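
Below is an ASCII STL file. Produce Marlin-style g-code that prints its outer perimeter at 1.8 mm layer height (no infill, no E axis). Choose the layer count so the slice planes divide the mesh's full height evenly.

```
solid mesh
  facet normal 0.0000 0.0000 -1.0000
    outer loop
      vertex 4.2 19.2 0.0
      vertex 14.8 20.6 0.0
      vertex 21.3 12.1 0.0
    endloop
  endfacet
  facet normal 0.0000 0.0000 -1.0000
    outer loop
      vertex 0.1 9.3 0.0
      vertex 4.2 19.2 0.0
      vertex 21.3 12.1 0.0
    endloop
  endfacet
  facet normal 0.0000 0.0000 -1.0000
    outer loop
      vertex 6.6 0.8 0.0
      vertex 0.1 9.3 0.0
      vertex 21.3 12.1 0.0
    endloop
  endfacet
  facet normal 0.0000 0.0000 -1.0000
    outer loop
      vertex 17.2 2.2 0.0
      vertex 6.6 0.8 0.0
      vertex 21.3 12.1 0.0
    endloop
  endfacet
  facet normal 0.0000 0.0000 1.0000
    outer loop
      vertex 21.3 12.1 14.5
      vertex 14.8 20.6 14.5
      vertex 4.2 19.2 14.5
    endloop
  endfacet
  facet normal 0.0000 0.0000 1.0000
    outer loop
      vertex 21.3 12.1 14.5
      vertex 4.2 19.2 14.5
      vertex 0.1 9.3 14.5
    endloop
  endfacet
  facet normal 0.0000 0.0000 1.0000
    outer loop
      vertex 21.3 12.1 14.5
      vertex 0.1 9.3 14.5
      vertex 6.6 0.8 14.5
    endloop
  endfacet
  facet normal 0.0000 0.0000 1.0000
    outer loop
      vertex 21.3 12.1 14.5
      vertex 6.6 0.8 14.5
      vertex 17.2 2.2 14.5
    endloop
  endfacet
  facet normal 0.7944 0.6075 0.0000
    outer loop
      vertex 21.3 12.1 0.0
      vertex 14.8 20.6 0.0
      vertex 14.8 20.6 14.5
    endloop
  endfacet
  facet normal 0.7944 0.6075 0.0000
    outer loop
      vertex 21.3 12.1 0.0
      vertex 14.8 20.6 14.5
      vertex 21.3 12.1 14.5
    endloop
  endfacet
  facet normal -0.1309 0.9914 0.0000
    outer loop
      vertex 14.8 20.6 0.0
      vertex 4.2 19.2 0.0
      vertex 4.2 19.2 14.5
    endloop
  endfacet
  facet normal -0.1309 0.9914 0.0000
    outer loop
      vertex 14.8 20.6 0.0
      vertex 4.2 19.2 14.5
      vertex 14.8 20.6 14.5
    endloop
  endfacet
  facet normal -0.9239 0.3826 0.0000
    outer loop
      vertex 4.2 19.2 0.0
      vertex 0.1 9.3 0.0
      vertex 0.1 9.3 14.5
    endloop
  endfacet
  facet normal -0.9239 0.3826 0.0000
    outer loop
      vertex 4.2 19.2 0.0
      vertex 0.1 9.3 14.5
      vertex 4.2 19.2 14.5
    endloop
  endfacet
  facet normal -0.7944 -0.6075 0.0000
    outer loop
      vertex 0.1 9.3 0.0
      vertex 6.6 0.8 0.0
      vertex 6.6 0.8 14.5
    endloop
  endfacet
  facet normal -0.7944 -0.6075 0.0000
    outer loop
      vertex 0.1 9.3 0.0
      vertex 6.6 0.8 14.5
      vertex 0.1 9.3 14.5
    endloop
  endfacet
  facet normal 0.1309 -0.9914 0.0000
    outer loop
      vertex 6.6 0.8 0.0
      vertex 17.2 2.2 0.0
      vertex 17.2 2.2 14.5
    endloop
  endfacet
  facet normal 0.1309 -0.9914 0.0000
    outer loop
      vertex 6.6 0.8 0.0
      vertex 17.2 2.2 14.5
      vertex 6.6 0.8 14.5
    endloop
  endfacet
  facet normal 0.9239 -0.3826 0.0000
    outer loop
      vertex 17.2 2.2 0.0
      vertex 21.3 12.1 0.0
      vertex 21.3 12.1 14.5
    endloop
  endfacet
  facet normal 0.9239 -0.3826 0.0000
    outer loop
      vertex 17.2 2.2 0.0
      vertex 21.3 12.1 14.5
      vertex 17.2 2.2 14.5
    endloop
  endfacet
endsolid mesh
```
; perimeter-only toolpath
G21 ; units = mm
G90 ; absolute positioning
G28 ; home
; layer 1
G0 Z1.8
G0 X21.3 Y12.1
G1 X14.8 Y20.6
G1 X4.2 Y19.2
G1 X0.1 Y9.3
G1 X6.6 Y0.8
G1 X17.2 Y2.2
G1 X21.3 Y12.1
; layer 2
G0 Z3.6
G0 X21.3 Y12.1
G1 X14.8 Y20.6
G1 X4.2 Y19.2
G1 X0.1 Y9.3
G1 X6.6 Y0.8
G1 X17.2 Y2.2
G1 X21.3 Y12.1
; layer 3
G0 Z5.4
G0 X21.3 Y12.1
G1 X14.8 Y20.6
G1 X4.2 Y19.2
G1 X0.1 Y9.3
G1 X6.6 Y0.8
G1 X17.2 Y2.2
G1 X21.3 Y12.1
; layer 4
G0 Z7.2
G0 X21.3 Y12.1
G1 X14.8 Y20.6
G1 X4.2 Y19.2
G1 X0.1 Y9.3
G1 X6.6 Y0.8
G1 X17.2 Y2.2
G1 X21.3 Y12.1
; layer 5
G0 Z9.1
G0 X21.3 Y12.1
G1 X14.8 Y20.6
G1 X4.2 Y19.2
G1 X0.1 Y9.3
G1 X6.6 Y0.8
G1 X17.2 Y2.2
G1 X21.3 Y12.1
; layer 6
G0 Z10.9
G0 X21.3 Y12.1
G1 X14.8 Y20.6
G1 X4.2 Y19.2
G1 X0.1 Y9.3
G1 X6.6 Y0.8
G1 X17.2 Y2.2
G1 X21.3 Y12.1
; layer 7
G0 Z12.7
G0 X21.3 Y12.1
G1 X14.8 Y20.6
G1 X4.2 Y19.2
G1 X0.1 Y9.3
G1 X6.6 Y0.8
G1 X17.2 Y2.2
G1 X21.3 Y12.1
; layer 8
G0 Z14.5
G0 X21.3 Y12.1
G1 X14.8 Y20.6
G1 X4.2 Y19.2
G1 X0.1 Y9.3
G1 X6.6 Y0.8
G1 X17.2 Y2.2
G1 X21.3 Y12.1
M2 ; end

The solid is a regular 6-sided prism (a cylinder approximated with 6 flat sides), circumscribed radius ≈ 10.7 mm, height ≈ 14.5 mm. Slicing at Δz = 1.8 mm — 8 equal slices spanning the solid's height, so layer i sits at z = i·h/8 — gives 8 non-empty perimeters. Each is a 6-segment closed polygon; G0 lifts to the layer z and rapids to the start vertex, then G1 traces the edges.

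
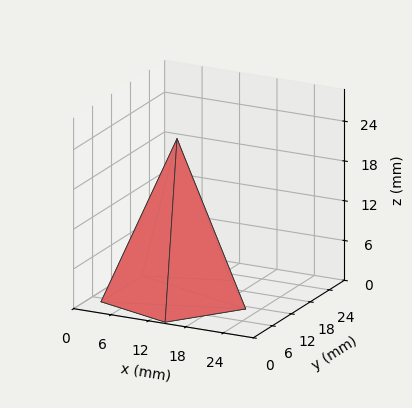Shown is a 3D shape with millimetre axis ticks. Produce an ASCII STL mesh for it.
Reading the render: the shape is a regular 5-sided pyramid, base circumscribed radius ≈ 11 mm, apex at z ≈ 24 mm (dimensions read to the nearest mm from the axis ticks). For the STL, each face is triangulated and given an outward normal.

solid part
  facet normal 0.0000 0.0000 -1.0000
    outer loop
      vertex 2.101 17.466 0.000
      vertex 14.399 21.462 0.000
      vertex 22.000 11.000 0.000
    endloop
  endfacet
  facet normal 0.0000 0.0000 -1.0000
    outer loop
      vertex 2.101 4.534 0.000
      vertex 2.101 17.466 0.000
      vertex 22.000 11.000 0.000
    endloop
  endfacet
  facet normal 0.0000 0.0000 -1.0000
    outer loop
      vertex 14.399 0.538 0.000
      vertex 2.101 4.534 0.000
      vertex 22.000 11.000 0.000
    endloop
  endfacet
  facet normal 0.7586 0.5511 0.3477
    outer loop
      vertex 22.000 11.000 0.000
      vertex 14.399 21.462 0.000
      vertex 11.000 11.000 24.000
    endloop
  endfacet
  facet normal -0.2897 0.8917 0.3477
    outer loop
      vertex 14.399 21.462 0.000
      vertex 2.101 17.466 0.000
      vertex 11.000 11.000 24.000
    endloop
  endfacet
  facet normal -0.9376 0.0000 0.3477
    outer loop
      vertex 2.101 17.466 0.000
      vertex 2.101 4.534 0.000
      vertex 11.000 11.000 24.000
    endloop
  endfacet
  facet normal -0.2897 -0.8917 0.3477
    outer loop
      vertex 2.101 4.534 0.000
      vertex 14.399 0.538 0.000
      vertex 11.000 11.000 24.000
    endloop
  endfacet
  facet normal 0.7586 -0.5511 0.3477
    outer loop
      vertex 14.399 0.538 0.000
      vertex 22.000 11.000 0.000
      vertex 11.000 11.000 24.000
    endloop
  endfacet
endsolid part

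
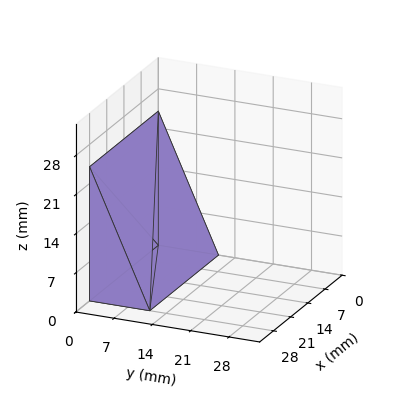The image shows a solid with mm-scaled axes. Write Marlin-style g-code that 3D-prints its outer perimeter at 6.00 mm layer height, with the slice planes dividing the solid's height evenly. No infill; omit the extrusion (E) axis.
Reading the render: the shape is a wedge (ramp): 28 × 11 mm base, rising to 24 mm along the y=0 edge and sloping linearly to z=0 at y=11 (dimensions read to the nearest mm from the axis ticks). For the g-code, the solid's height is divided into equal slices at the stated Δz and each level perimeter traced with G1 moves after a G0 lift.

; perimeter-only toolpath
G21 ; units = mm
G90 ; absolute positioning
G28 ; home
; layer 1
G0 Z6.00
G0 X0.00 Y0.00
G1 X28.00 Y0.00
G1 X28.00 Y8.25
G1 X0.00 Y8.25
G1 X0.00 Y0.00
; layer 2
G0 Z12.00
G0 X0.00 Y0.00
G1 X28.00 Y0.00
G1 X28.00 Y5.50
G1 X0.00 Y5.50
G1 X0.00 Y0.00
; layer 3
G0 Z18.00
G0 X0.00 Y0.00
G1 X28.00 Y0.00
G1 X28.00 Y2.75
G1 X0.00 Y2.75
G1 X0.00 Y0.00
M2 ; end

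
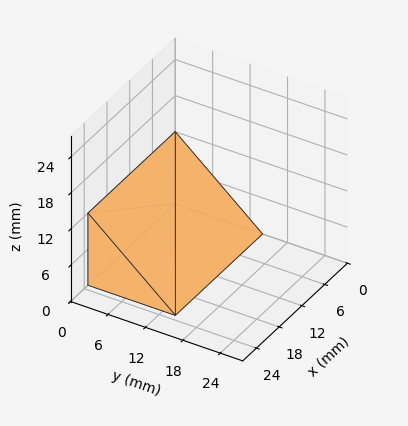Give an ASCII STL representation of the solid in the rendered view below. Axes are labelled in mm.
Reading the render: the shape is a wedge (ramp): 23 × 14 mm base, rising to 12 mm along the y=0 edge and sloping linearly to z=0 at y=14 (dimensions read to the nearest mm from the axis ticks). For the STL, each face is triangulated and given an outward normal.

solid part
  facet normal 0.0000 0.0000 -1.0000
    outer loop
      vertex 23.00 14.00 0.00
      vertex 23.00 0.00 0.00
      vertex 0.00 0.00 0.00
    endloop
  endfacet
  facet normal 0.0000 0.0000 -1.0000
    outer loop
      vertex 0.00 14.00 0.00
      vertex 23.00 14.00 0.00
      vertex 0.00 0.00 0.00
    endloop
  endfacet
  facet normal 0.0000 -1.0000 0.0000
    outer loop
      vertex 0.00 0.00 0.00
      vertex 23.00 0.00 0.00
      vertex 23.00 0.00 12.00
    endloop
  endfacet
  facet normal 0.0000 -1.0000 0.0000
    outer loop
      vertex 0.00 0.00 0.00
      vertex 23.00 0.00 12.00
      vertex 0.00 0.00 12.00
    endloop
  endfacet
  facet normal 0.0000 0.6508 0.7593
    outer loop
      vertex 0.00 0.00 12.00
      vertex 23.00 0.00 12.00
      vertex 23.00 14.00 0.00
    endloop
  endfacet
  facet normal 0.0000 0.6508 0.7593
    outer loop
      vertex 0.00 0.00 12.00
      vertex 23.00 14.00 0.00
      vertex 0.00 14.00 0.00
    endloop
  endfacet
  facet normal -1.0000 0.0000 0.0000
    outer loop
      vertex 0.00 0.00 12.00
      vertex 0.00 14.00 0.00
      vertex 0.00 0.00 0.00
    endloop
  endfacet
  facet normal 1.0000 0.0000 0.0000
    outer loop
      vertex 23.00 0.00 0.00
      vertex 23.00 14.00 0.00
      vertex 23.00 0.00 12.00
    endloop
  endfacet
endsolid part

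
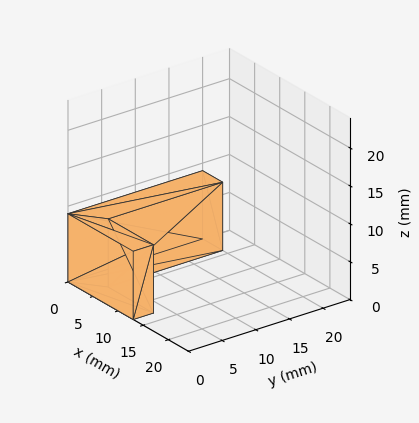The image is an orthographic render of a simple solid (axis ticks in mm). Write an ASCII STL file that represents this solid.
Reading the render: the shape is an L-shaped prism: outer 13 × 20 mm, arm thicknesses ≈ 3 mm (horizontal) and 4 mm (vertical), extruded 9 mm in z (dimensions read to the nearest mm from the axis ticks). For the STL, each face is triangulated and given an outward normal.

solid part
  facet normal 0.0000 0.0000 -1.0000
    outer loop
      vertex 13.000 3.000 0.000
      vertex 13.000 0.000 0.000
      vertex 0.000 0.000 0.000
    endloop
  endfacet
  facet normal 0.0000 0.0000 -1.0000
    outer loop
      vertex 4.000 3.000 0.000
      vertex 13.000 3.000 0.000
      vertex 0.000 0.000 0.000
    endloop
  endfacet
  facet normal 0.0000 0.0000 -1.0000
    outer loop
      vertex 4.000 20.000 0.000
      vertex 4.000 3.000 0.000
      vertex 0.000 0.000 0.000
    endloop
  endfacet
  facet normal 0.0000 0.0000 -1.0000
    outer loop
      vertex 0.000 20.000 0.000
      vertex 4.000 20.000 0.000
      vertex 0.000 0.000 0.000
    endloop
  endfacet
  facet normal 0.0000 0.0000 1.0000
    outer loop
      vertex 0.000 0.000 9.000
      vertex 13.000 0.000 9.000
      vertex 13.000 3.000 9.000
    endloop
  endfacet
  facet normal 0.0000 0.0000 1.0000
    outer loop
      vertex 0.000 0.000 9.000
      vertex 13.000 3.000 9.000
      vertex 4.000 3.000 9.000
    endloop
  endfacet
  facet normal 0.0000 0.0000 1.0000
    outer loop
      vertex 0.000 0.000 9.000
      vertex 4.000 3.000 9.000
      vertex 4.000 20.000 9.000
    endloop
  endfacet
  facet normal 0.0000 0.0000 1.0000
    outer loop
      vertex 0.000 0.000 9.000
      vertex 4.000 20.000 9.000
      vertex 0.000 20.000 9.000
    endloop
  endfacet
  facet normal 0.0000 -1.0000 0.0000
    outer loop
      vertex 0.000 0.000 0.000
      vertex 13.000 0.000 0.000
      vertex 13.000 0.000 9.000
    endloop
  endfacet
  facet normal 0.0000 -1.0000 0.0000
    outer loop
      vertex 0.000 0.000 0.000
      vertex 13.000 0.000 9.000
      vertex 0.000 0.000 9.000
    endloop
  endfacet
  facet normal 1.0000 0.0000 0.0000
    outer loop
      vertex 13.000 0.000 0.000
      vertex 13.000 3.000 0.000
      vertex 13.000 3.000 9.000
    endloop
  endfacet
  facet normal 1.0000 0.0000 0.0000
    outer loop
      vertex 13.000 0.000 0.000
      vertex 13.000 3.000 9.000
      vertex 13.000 0.000 9.000
    endloop
  endfacet
  facet normal 0.0000 1.0000 0.0000
    outer loop
      vertex 13.000 3.000 0.000
      vertex 4.000 3.000 0.000
      vertex 4.000 3.000 9.000
    endloop
  endfacet
  facet normal 0.0000 1.0000 0.0000
    outer loop
      vertex 13.000 3.000 0.000
      vertex 4.000 3.000 9.000
      vertex 13.000 3.000 9.000
    endloop
  endfacet
  facet normal 1.0000 0.0000 0.0000
    outer loop
      vertex 4.000 3.000 0.000
      vertex 4.000 20.000 0.000
      vertex 4.000 20.000 9.000
    endloop
  endfacet
  facet normal 1.0000 0.0000 0.0000
    outer loop
      vertex 4.000 3.000 0.000
      vertex 4.000 20.000 9.000
      vertex 4.000 3.000 9.000
    endloop
  endfacet
  facet normal 0.0000 1.0000 0.0000
    outer loop
      vertex 4.000 20.000 0.000
      vertex 0.000 20.000 0.000
      vertex 0.000 20.000 9.000
    endloop
  endfacet
  facet normal 0.0000 1.0000 0.0000
    outer loop
      vertex 4.000 20.000 0.000
      vertex 0.000 20.000 9.000
      vertex 4.000 20.000 9.000
    endloop
  endfacet
  facet normal -1.0000 0.0000 0.0000
    outer loop
      vertex 0.000 20.000 0.000
      vertex 0.000 0.000 0.000
      vertex 0.000 0.000 9.000
    endloop
  endfacet
  facet normal -1.0000 0.0000 0.0000
    outer loop
      vertex 0.000 20.000 0.000
      vertex 0.000 0.000 9.000
      vertex 0.000 20.000 9.000
    endloop
  endfacet
endsolid part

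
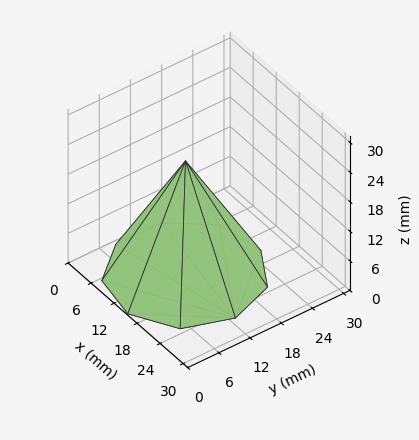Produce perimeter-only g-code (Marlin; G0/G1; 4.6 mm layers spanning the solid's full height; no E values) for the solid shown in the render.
Reading the render: the shape is a regular 9-sided pyramid, base circumscribed radius ≈ 13 mm, apex at z ≈ 23 mm (dimensions read to the nearest mm from the axis ticks). For the g-code, the solid's height is divided into equal slices at the stated Δz and each level perimeter traced with G1 moves after a G0 lift.

; perimeter-only toolpath
G21 ; units = mm
G90 ; absolute positioning
G28 ; home
; layer 1
G0 Z4.6
G0 X23.4 Y13.0
G1 X21.0 Y19.7
G1 X14.8 Y23.2
G1 X7.8 Y22.0
G1 X3.2 Y16.5
G1 X3.2 Y9.5
G1 X7.8 Y4.0
G1 X14.8 Y2.8
G1 X21.0 Y6.3
G1 X23.4 Y13.0
; layer 2
G0 Z9.2
G0 X20.8 Y13.0
G1 X19.0 Y18.0
G1 X14.4 Y20.7
G1 X9.1 Y19.8
G1 X5.7 Y15.6
G1 X5.7 Y10.4
G1 X9.1 Y6.2
G1 X14.4 Y5.3
G1 X19.0 Y8.0
G1 X20.8 Y13.0
; layer 3
G0 Z13.8
G0 X18.2 Y13.0
G1 X17.0 Y16.4
G1 X13.9 Y18.1
G1 X10.4 Y17.5
G1 X8.1 Y14.8
G1 X8.1 Y11.2
G1 X10.4 Y8.5
G1 X13.9 Y7.9
G1 X17.0 Y9.6
G1 X18.2 Y13.0
; layer 4
G0 Z18.4
G0 X15.6 Y13.0
G1 X15.0 Y14.7
G1 X13.5 Y15.6
G1 X11.7 Y15.3
G1 X10.6 Y13.9
G1 X10.6 Y12.1
G1 X11.7 Y10.7
G1 X13.5 Y10.4
G1 X15.0 Y11.3
G1 X15.6 Y13.0
M2 ; end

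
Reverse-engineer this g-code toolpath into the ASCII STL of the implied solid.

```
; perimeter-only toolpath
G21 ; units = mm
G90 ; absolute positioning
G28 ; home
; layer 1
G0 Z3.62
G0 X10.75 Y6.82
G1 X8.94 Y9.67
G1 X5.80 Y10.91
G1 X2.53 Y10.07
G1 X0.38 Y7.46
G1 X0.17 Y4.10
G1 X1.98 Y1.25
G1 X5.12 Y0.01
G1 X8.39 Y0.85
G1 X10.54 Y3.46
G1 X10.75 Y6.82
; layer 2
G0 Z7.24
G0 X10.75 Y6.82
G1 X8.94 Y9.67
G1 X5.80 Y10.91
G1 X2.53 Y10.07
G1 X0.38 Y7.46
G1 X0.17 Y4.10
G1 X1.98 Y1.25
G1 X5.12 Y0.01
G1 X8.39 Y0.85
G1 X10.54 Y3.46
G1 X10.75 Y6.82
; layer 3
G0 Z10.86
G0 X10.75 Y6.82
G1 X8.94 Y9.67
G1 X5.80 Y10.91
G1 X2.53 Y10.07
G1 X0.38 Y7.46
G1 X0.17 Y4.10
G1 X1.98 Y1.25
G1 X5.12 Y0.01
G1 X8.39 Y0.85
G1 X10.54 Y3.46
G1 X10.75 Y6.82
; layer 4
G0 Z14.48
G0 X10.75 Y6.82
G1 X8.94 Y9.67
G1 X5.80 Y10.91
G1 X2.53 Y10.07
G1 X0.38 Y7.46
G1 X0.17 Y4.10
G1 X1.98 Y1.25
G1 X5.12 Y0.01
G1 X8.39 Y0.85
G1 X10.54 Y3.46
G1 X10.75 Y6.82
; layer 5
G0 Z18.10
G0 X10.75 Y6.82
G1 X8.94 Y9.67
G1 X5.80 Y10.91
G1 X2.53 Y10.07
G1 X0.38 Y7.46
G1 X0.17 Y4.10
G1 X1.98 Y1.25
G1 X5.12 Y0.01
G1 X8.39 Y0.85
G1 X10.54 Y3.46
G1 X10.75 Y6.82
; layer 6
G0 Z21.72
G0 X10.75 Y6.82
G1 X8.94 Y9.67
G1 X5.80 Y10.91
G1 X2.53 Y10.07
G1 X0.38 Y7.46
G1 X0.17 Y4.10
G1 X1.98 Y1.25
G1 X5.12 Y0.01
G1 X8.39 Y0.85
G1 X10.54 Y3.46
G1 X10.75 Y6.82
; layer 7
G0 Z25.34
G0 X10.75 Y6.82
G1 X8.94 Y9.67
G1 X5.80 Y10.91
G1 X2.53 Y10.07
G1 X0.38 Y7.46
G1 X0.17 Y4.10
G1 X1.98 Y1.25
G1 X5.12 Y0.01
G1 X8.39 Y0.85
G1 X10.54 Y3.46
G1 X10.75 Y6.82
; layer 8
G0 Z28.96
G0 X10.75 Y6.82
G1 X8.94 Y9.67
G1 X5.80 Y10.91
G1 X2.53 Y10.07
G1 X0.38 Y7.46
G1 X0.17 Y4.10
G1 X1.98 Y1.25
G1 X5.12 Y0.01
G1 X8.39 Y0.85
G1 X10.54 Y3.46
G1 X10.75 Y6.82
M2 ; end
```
solid part
  facet normal 0.0000 0.0000 -1.0000
    outer loop
      vertex 5.80 10.91 0.00
      vertex 8.94 9.67 0.00
      vertex 10.75 6.82 0.00
    endloop
  endfacet
  facet normal 0.0000 0.0000 -1.0000
    outer loop
      vertex 2.53 10.07 0.00
      vertex 5.80 10.91 0.00
      vertex 10.75 6.82 0.00
    endloop
  endfacet
  facet normal 0.0000 0.0000 -1.0000
    outer loop
      vertex 0.38 7.46 0.00
      vertex 2.53 10.07 0.00
      vertex 10.75 6.82 0.00
    endloop
  endfacet
  facet normal 0.0000 0.0000 -1.0000
    outer loop
      vertex 0.17 4.10 0.00
      vertex 0.38 7.46 0.00
      vertex 10.75 6.82 0.00
    endloop
  endfacet
  facet normal 0.0000 0.0000 -1.0000
    outer loop
      vertex 1.98 1.25 0.00
      vertex 0.17 4.10 0.00
      vertex 10.75 6.82 0.00
    endloop
  endfacet
  facet normal 0.0000 0.0000 -1.0000
    outer loop
      vertex 5.12 0.01 0.00
      vertex 1.98 1.25 0.00
      vertex 10.75 6.82 0.00
    endloop
  endfacet
  facet normal 0.0000 0.0000 -1.0000
    outer loop
      vertex 8.39 0.85 0.00
      vertex 5.12 0.01 0.00
      vertex 10.75 6.82 0.00
    endloop
  endfacet
  facet normal 0.0000 0.0000 -1.0000
    outer loop
      vertex 10.54 3.46 0.00
      vertex 8.39 0.85 0.00
      vertex 10.75 6.82 0.00
    endloop
  endfacet
  facet normal 0.0000 0.0000 1.0000
    outer loop
      vertex 10.75 6.82 28.96
      vertex 8.94 9.67 28.96
      vertex 5.80 10.91 28.96
    endloop
  endfacet
  facet normal 0.0000 0.0000 1.0000
    outer loop
      vertex 10.75 6.82 28.96
      vertex 5.80 10.91 28.96
      vertex 2.53 10.07 28.96
    endloop
  endfacet
  facet normal 0.0000 0.0000 1.0000
    outer loop
      vertex 10.75 6.82 28.96
      vertex 2.53 10.07 28.96
      vertex 0.38 7.46 28.96
    endloop
  endfacet
  facet normal 0.0000 0.0000 1.0000
    outer loop
      vertex 10.75 6.82 28.96
      vertex 0.38 7.46 28.96
      vertex 0.17 4.10 28.96
    endloop
  endfacet
  facet normal 0.0000 0.0000 1.0000
    outer loop
      vertex 10.75 6.82 28.96
      vertex 0.17 4.10 28.96
      vertex 1.98 1.25 28.96
    endloop
  endfacet
  facet normal 0.0000 0.0000 1.0000
    outer loop
      vertex 10.75 6.82 28.96
      vertex 1.98 1.25 28.96
      vertex 5.12 0.01 28.96
    endloop
  endfacet
  facet normal 0.0000 0.0000 1.0000
    outer loop
      vertex 10.75 6.82 28.96
      vertex 5.12 0.01 28.96
      vertex 8.39 0.85 28.96
    endloop
  endfacet
  facet normal 0.0000 0.0000 1.0000
    outer loop
      vertex 10.75 6.82 28.96
      vertex 8.39 0.85 28.96
      vertex 10.54 3.46 28.96
    endloop
  endfacet
  facet normal 0.8441 0.5361 0.0000
    outer loop
      vertex 10.75 6.82 0.00
      vertex 8.94 9.67 0.00
      vertex 8.94 9.67 28.96
    endloop
  endfacet
  facet normal 0.8441 0.5361 0.0000
    outer loop
      vertex 10.75 6.82 0.00
      vertex 8.94 9.67 28.96
      vertex 10.75 6.82 28.96
    endloop
  endfacet
  facet normal 0.3673 0.9301 0.0000
    outer loop
      vertex 8.94 9.67 0.00
      vertex 5.80 10.91 0.00
      vertex 5.80 10.91 28.96
    endloop
  endfacet
  facet normal 0.3673 0.9301 0.0000
    outer loop
      vertex 8.94 9.67 0.00
      vertex 5.80 10.91 28.96
      vertex 8.94 9.67 28.96
    endloop
  endfacet
  facet normal -0.2488 0.9686 0.0000
    outer loop
      vertex 5.80 10.91 0.00
      vertex 2.53 10.07 0.00
      vertex 2.53 10.07 28.96
    endloop
  endfacet
  facet normal -0.2488 0.9686 0.0000
    outer loop
      vertex 5.80 10.91 0.00
      vertex 2.53 10.07 28.96
      vertex 5.80 10.91 28.96
    endloop
  endfacet
  facet normal -0.7718 0.6358 0.0000
    outer loop
      vertex 2.53 10.07 0.00
      vertex 0.38 7.46 0.00
      vertex 0.38 7.46 28.96
    endloop
  endfacet
  facet normal -0.7718 0.6358 0.0000
    outer loop
      vertex 2.53 10.07 0.00
      vertex 0.38 7.46 28.96
      vertex 2.53 10.07 28.96
    endloop
  endfacet
  facet normal -0.9981 0.0624 0.0000
    outer loop
      vertex 0.38 7.46 0.00
      vertex 0.17 4.10 0.00
      vertex 0.17 4.10 28.96
    endloop
  endfacet
  facet normal -0.9981 0.0624 0.0000
    outer loop
      vertex 0.38 7.46 0.00
      vertex 0.17 4.10 28.96
      vertex 0.38 7.46 28.96
    endloop
  endfacet
  facet normal -0.8441 -0.5361 0.0000
    outer loop
      vertex 0.17 4.10 0.00
      vertex 1.98 1.25 0.00
      vertex 1.98 1.25 28.96
    endloop
  endfacet
  facet normal -0.8441 -0.5361 0.0000
    outer loop
      vertex 0.17 4.10 0.00
      vertex 1.98 1.25 28.96
      vertex 0.17 4.10 28.96
    endloop
  endfacet
  facet normal -0.3673 -0.9301 0.0000
    outer loop
      vertex 1.98 1.25 0.00
      vertex 5.12 0.01 0.00
      vertex 5.12 0.01 28.96
    endloop
  endfacet
  facet normal -0.3673 -0.9301 0.0000
    outer loop
      vertex 1.98 1.25 0.00
      vertex 5.12 0.01 28.96
      vertex 1.98 1.25 28.96
    endloop
  endfacet
  facet normal 0.2488 -0.9686 0.0000
    outer loop
      vertex 5.12 0.01 0.00
      vertex 8.39 0.85 0.00
      vertex 8.39 0.85 28.96
    endloop
  endfacet
  facet normal 0.2488 -0.9686 0.0000
    outer loop
      vertex 5.12 0.01 0.00
      vertex 8.39 0.85 28.96
      vertex 5.12 0.01 28.96
    endloop
  endfacet
  facet normal 0.7718 -0.6358 0.0000
    outer loop
      vertex 8.39 0.85 0.00
      vertex 10.54 3.46 0.00
      vertex 10.54 3.46 28.96
    endloop
  endfacet
  facet normal 0.7718 -0.6358 0.0000
    outer loop
      vertex 8.39 0.85 0.00
      vertex 10.54 3.46 28.96
      vertex 8.39 0.85 28.96
    endloop
  endfacet
  facet normal 0.9981 -0.0624 0.0000
    outer loop
      vertex 10.54 3.46 0.00
      vertex 10.75 6.82 0.00
      vertex 10.75 6.82 28.96
    endloop
  endfacet
  facet normal 0.9981 -0.0624 0.0000
    outer loop
      vertex 10.54 3.46 0.00
      vertex 10.75 6.82 28.96
      vertex 10.54 3.46 28.96
    endloop
  endfacet
endsolid part

The G0 Z moves step by Δz≈3.62 mm. Every layer's G1 loop is the same polygon, so the solid is a straight extrusion of it from z=0 to z≈29. Closing with flat bottom and top caps and triangulating gives 36 facets — a regular 10-sided prism (a cylinder approximated with 10 flat sides), circumscribed radius ≈ 5.46 mm, height ≈ 29 mm.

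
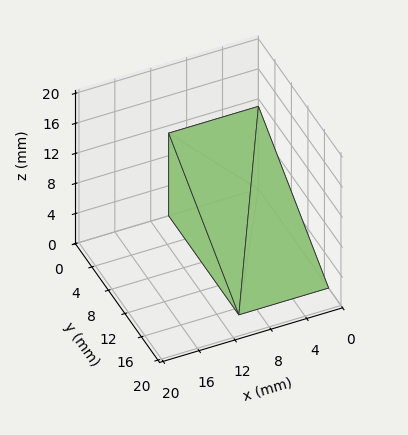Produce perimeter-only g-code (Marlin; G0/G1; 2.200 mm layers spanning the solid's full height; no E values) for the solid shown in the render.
Reading the render: the shape is a wedge (ramp): 10 × 17 mm base, rising to 11 mm along the y=0 edge and sloping linearly to z=0 at y=17 (dimensions read to the nearest mm from the axis ticks). For the g-code, the solid's height is divided into equal slices at the stated Δz and each level perimeter traced with G1 moves after a G0 lift.

; perimeter-only toolpath
G21 ; units = mm
G90 ; absolute positioning
G28 ; home
; layer 1
G0 Z2.200
G0 X0.000 Y0.000
G1 X10.000 Y0.000
G1 X10.000 Y13.600
G1 X0.000 Y13.600
G1 X0.000 Y0.000
; layer 2
G0 Z4.400
G0 X0.000 Y0.000
G1 X10.000 Y0.000
G1 X10.000 Y10.200
G1 X0.000 Y10.200
G1 X0.000 Y0.000
; layer 3
G0 Z6.600
G0 X0.000 Y0.000
G1 X10.000 Y0.000
G1 X10.000 Y6.800
G1 X0.000 Y6.800
G1 X0.000 Y0.000
; layer 4
G0 Z8.800
G0 X0.000 Y0.000
G1 X10.000 Y0.000
G1 X10.000 Y3.400
G1 X0.000 Y3.400
G1 X0.000 Y0.000
M2 ; end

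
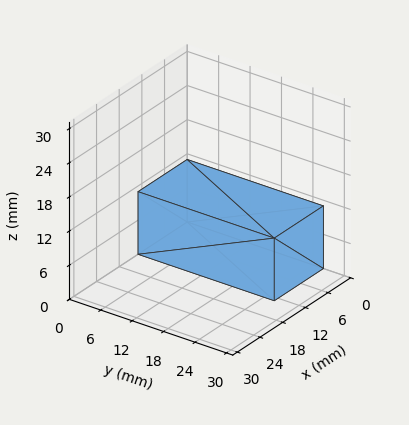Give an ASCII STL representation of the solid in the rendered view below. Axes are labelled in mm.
Reading the render: the shape is a rectangular box, roughly 13 × 26 mm footprint and 11 mm tall (dimensions read to the nearest mm from the axis ticks). For the STL, each face is triangulated and given an outward normal.

solid part
  facet normal 0.0000 0.0000 -1.0000
    outer loop
      vertex 13.000 26.000 0.000
      vertex 13.000 0.000 0.000
      vertex 0.000 0.000 0.000
    endloop
  endfacet
  facet normal 0.0000 0.0000 -1.0000
    outer loop
      vertex 0.000 26.000 0.000
      vertex 13.000 26.000 0.000
      vertex 0.000 0.000 0.000
    endloop
  endfacet
  facet normal 0.0000 0.0000 1.0000
    outer loop
      vertex 0.000 0.000 11.000
      vertex 13.000 0.000 11.000
      vertex 13.000 26.000 11.000
    endloop
  endfacet
  facet normal 0.0000 0.0000 1.0000
    outer loop
      vertex 0.000 0.000 11.000
      vertex 13.000 26.000 11.000
      vertex 0.000 26.000 11.000
    endloop
  endfacet
  facet normal 0.0000 -1.0000 0.0000
    outer loop
      vertex 0.000 0.000 0.000
      vertex 13.000 0.000 0.000
      vertex 13.000 0.000 11.000
    endloop
  endfacet
  facet normal 0.0000 -1.0000 0.0000
    outer loop
      vertex 0.000 0.000 0.000
      vertex 13.000 0.000 11.000
      vertex 0.000 0.000 11.000
    endloop
  endfacet
  facet normal 0.0000 1.0000 0.0000
    outer loop
      vertex 13.000 26.000 11.000
      vertex 13.000 26.000 0.000
      vertex 0.000 26.000 0.000
    endloop
  endfacet
  facet normal 0.0000 1.0000 0.0000
    outer loop
      vertex 0.000 26.000 11.000
      vertex 13.000 26.000 11.000
      vertex 0.000 26.000 0.000
    endloop
  endfacet
  facet normal -1.0000 0.0000 0.0000
    outer loop
      vertex 0.000 26.000 11.000
      vertex 0.000 26.000 0.000
      vertex 0.000 0.000 0.000
    endloop
  endfacet
  facet normal -1.0000 0.0000 0.0000
    outer loop
      vertex 0.000 0.000 11.000
      vertex 0.000 26.000 11.000
      vertex 0.000 0.000 0.000
    endloop
  endfacet
  facet normal 1.0000 0.0000 0.0000
    outer loop
      vertex 13.000 0.000 0.000
      vertex 13.000 26.000 0.000
      vertex 13.000 26.000 11.000
    endloop
  endfacet
  facet normal 1.0000 0.0000 0.0000
    outer loop
      vertex 13.000 0.000 0.000
      vertex 13.000 26.000 11.000
      vertex 13.000 0.000 11.000
    endloop
  endfacet
endsolid part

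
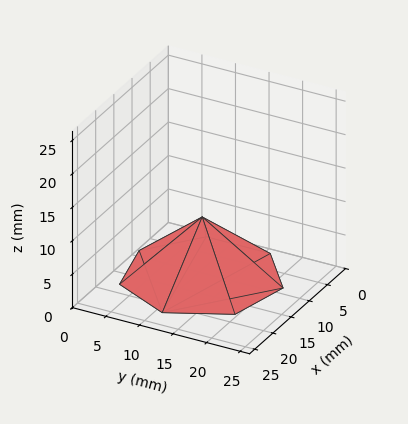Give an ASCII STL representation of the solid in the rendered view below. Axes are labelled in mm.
Reading the render: the shape is a regular 7-sided pyramid, base circumscribed radius ≈ 11 mm, apex at z ≈ 9 mm (dimensions read to the nearest mm from the axis ticks). For the STL, each face is triangulated and given an outward normal.

solid part
  facet normal 0.0000 0.0000 -1.0000
    outer loop
      vertex 8.55 21.72 0.00
      vertex 17.86 19.60 0.00
      vertex 22.00 11.00 0.00
    endloop
  endfacet
  facet normal 0.0000 0.0000 -1.0000
    outer loop
      vertex 1.09 15.77 0.00
      vertex 8.55 21.72 0.00
      vertex 22.00 11.00 0.00
    endloop
  endfacet
  facet normal 0.0000 0.0000 -1.0000
    outer loop
      vertex 1.09 6.23 0.00
      vertex 1.09 15.77 0.00
      vertex 22.00 11.00 0.00
    endloop
  endfacet
  facet normal 0.0000 0.0000 -1.0000
    outer loop
      vertex 8.55 0.28 0.00
      vertex 1.09 6.23 0.00
      vertex 22.00 11.00 0.00
    endloop
  endfacet
  facet normal 0.0000 0.0000 -1.0000
    outer loop
      vertex 17.86 2.40 0.00
      vertex 8.55 0.28 0.00
      vertex 22.00 11.00 0.00
    endloop
  endfacet
  facet normal 0.6057 0.2916 0.7403
    outer loop
      vertex 22.00 11.00 0.00
      vertex 17.86 19.60 0.00
      vertex 11.00 11.00 9.00
    endloop
  endfacet
  facet normal 0.1493 0.6556 0.7402
    outer loop
      vertex 17.86 19.60 0.00
      vertex 8.55 21.72 0.00
      vertex 11.00 11.00 9.00
    endloop
  endfacet
  facet normal -0.4192 0.5256 0.7402
    outer loop
      vertex 8.55 21.72 0.00
      vertex 1.09 15.77 0.00
      vertex 11.00 11.00 9.00
    endloop
  endfacet
  facet normal -0.6723 0.0000 0.7403
    outer loop
      vertex 1.09 15.77 0.00
      vertex 1.09 6.23 0.00
      vertex 11.00 11.00 9.00
    endloop
  endfacet
  facet normal -0.4192 -0.5256 0.7402
    outer loop
      vertex 1.09 6.23 0.00
      vertex 8.55 0.28 0.00
      vertex 11.00 11.00 9.00
    endloop
  endfacet
  facet normal 0.1493 -0.6556 0.7402
    outer loop
      vertex 8.55 0.28 0.00
      vertex 17.86 2.40 0.00
      vertex 11.00 11.00 9.00
    endloop
  endfacet
  facet normal 0.6057 -0.2916 0.7403
    outer loop
      vertex 17.86 2.40 0.00
      vertex 22.00 11.00 0.00
      vertex 11.00 11.00 9.00
    endloop
  endfacet
endsolid part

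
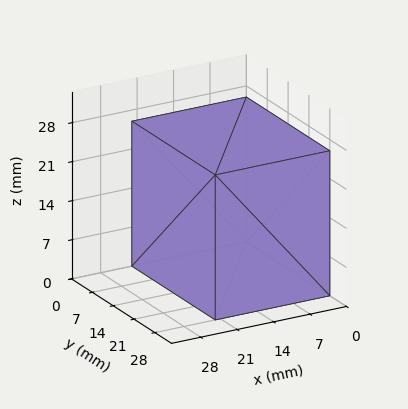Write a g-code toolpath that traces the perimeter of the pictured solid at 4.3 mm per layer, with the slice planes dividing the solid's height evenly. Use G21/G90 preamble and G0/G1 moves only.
Reading the render: the shape is a rectangular box, roughly 22 × 28 mm footprint and 26 mm tall (dimensions read to the nearest mm from the axis ticks). For the g-code, the solid's height is divided into equal slices at the stated Δz and each level perimeter traced with G1 moves after a G0 lift.

; perimeter-only toolpath
G21 ; units = mm
G90 ; absolute positioning
G28 ; home
; layer 1
G0 Z4.3
G0 X0.0 Y0.0
G1 X22.0 Y0.0
G1 X22.0 Y28.0
G1 X0.0 Y28.0
G1 X0.0 Y0.0
; layer 2
G0 Z8.7
G0 X0.0 Y0.0
G1 X22.0 Y0.0
G1 X22.0 Y28.0
G1 X0.0 Y28.0
G1 X0.0 Y0.0
; layer 3
G0 Z13.0
G0 X0.0 Y0.0
G1 X22.0 Y0.0
G1 X22.0 Y28.0
G1 X0.0 Y28.0
G1 X0.0 Y0.0
; layer 4
G0 Z17.3
G0 X0.0 Y0.0
G1 X22.0 Y0.0
G1 X22.0 Y28.0
G1 X0.0 Y28.0
G1 X0.0 Y0.0
; layer 5
G0 Z21.7
G0 X0.0 Y0.0
G1 X22.0 Y0.0
G1 X22.0 Y28.0
G1 X0.0 Y28.0
G1 X0.0 Y0.0
; layer 6
G0 Z26.0
G0 X0.0 Y0.0
G1 X22.0 Y0.0
G1 X22.0 Y28.0
G1 X0.0 Y28.0
G1 X0.0 Y0.0
M2 ; end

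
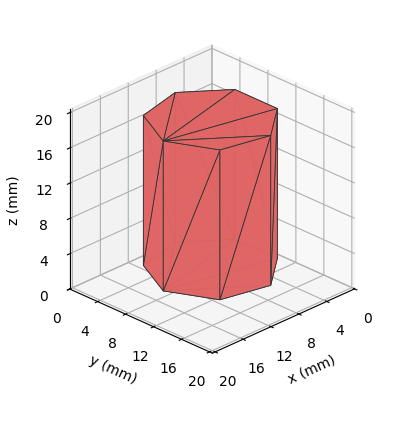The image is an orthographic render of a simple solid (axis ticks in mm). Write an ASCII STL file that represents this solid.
Reading the render: the shape is a regular 7-sided prism (a cylinder approximated with 7 flat sides), circumscribed radius ≈ 7 mm, height ≈ 17 mm (dimensions read to the nearest mm from the axis ticks). For the STL, each face is triangulated and given an outward normal.

solid part
  facet normal 0.0000 0.0000 -1.0000
    outer loop
      vertex 5.442 13.824 0.000
      vertex 11.364 12.473 0.000
      vertex 14.000 7.000 0.000
    endloop
  endfacet
  facet normal 0.0000 0.0000 -1.0000
    outer loop
      vertex 0.693 10.037 0.000
      vertex 5.442 13.824 0.000
      vertex 14.000 7.000 0.000
    endloop
  endfacet
  facet normal 0.0000 0.0000 -1.0000
    outer loop
      vertex 0.693 3.963 0.000
      vertex 0.693 10.037 0.000
      vertex 14.000 7.000 0.000
    endloop
  endfacet
  facet normal 0.0000 0.0000 -1.0000
    outer loop
      vertex 5.442 0.176 0.000
      vertex 0.693 3.963 0.000
      vertex 14.000 7.000 0.000
    endloop
  endfacet
  facet normal 0.0000 0.0000 -1.0000
    outer loop
      vertex 11.364 1.527 0.000
      vertex 5.442 0.176 0.000
      vertex 14.000 7.000 0.000
    endloop
  endfacet
  facet normal 0.0000 0.0000 1.0000
    outer loop
      vertex 14.000 7.000 17.000
      vertex 11.364 12.473 17.000
      vertex 5.442 13.824 17.000
    endloop
  endfacet
  facet normal 0.0000 0.0000 1.0000
    outer loop
      vertex 14.000 7.000 17.000
      vertex 5.442 13.824 17.000
      vertex 0.693 10.037 17.000
    endloop
  endfacet
  facet normal 0.0000 0.0000 1.0000
    outer loop
      vertex 14.000 7.000 17.000
      vertex 0.693 10.037 17.000
      vertex 0.693 3.963 17.000
    endloop
  endfacet
  facet normal 0.0000 0.0000 1.0000
    outer loop
      vertex 14.000 7.000 17.000
      vertex 0.693 3.963 17.000
      vertex 5.442 0.176 17.000
    endloop
  endfacet
  facet normal 0.0000 0.0000 1.0000
    outer loop
      vertex 14.000 7.000 17.000
      vertex 5.442 0.176 17.000
      vertex 11.364 1.527 17.000
    endloop
  endfacet
  facet normal 0.9009 0.4339 0.0000
    outer loop
      vertex 14.000 7.000 0.000
      vertex 11.364 12.473 0.000
      vertex 11.364 12.473 17.000
    endloop
  endfacet
  facet normal 0.9009 0.4339 0.0000
    outer loop
      vertex 14.000 7.000 0.000
      vertex 11.364 12.473 17.000
      vertex 14.000 7.000 17.000
    endloop
  endfacet
  facet normal 0.2224 0.9750 0.0000
    outer loop
      vertex 11.364 12.473 0.000
      vertex 5.442 13.824 0.000
      vertex 5.442 13.824 17.000
    endloop
  endfacet
  facet normal 0.2224 0.9750 0.0000
    outer loop
      vertex 11.364 12.473 0.000
      vertex 5.442 13.824 17.000
      vertex 11.364 12.473 17.000
    endloop
  endfacet
  facet normal -0.6235 0.7818 0.0000
    outer loop
      vertex 5.442 13.824 0.000
      vertex 0.693 10.037 0.000
      vertex 0.693 10.037 17.000
    endloop
  endfacet
  facet normal -0.6235 0.7818 0.0000
    outer loop
      vertex 5.442 13.824 0.000
      vertex 0.693 10.037 17.000
      vertex 5.442 13.824 17.000
    endloop
  endfacet
  facet normal -1.0000 0.0000 0.0000
    outer loop
      vertex 0.693 10.037 0.000
      vertex 0.693 3.963 0.000
      vertex 0.693 3.963 17.000
    endloop
  endfacet
  facet normal -1.0000 0.0000 0.0000
    outer loop
      vertex 0.693 10.037 0.000
      vertex 0.693 3.963 17.000
      vertex 0.693 10.037 17.000
    endloop
  endfacet
  facet normal -0.6235 -0.7818 0.0000
    outer loop
      vertex 0.693 3.963 0.000
      vertex 5.442 0.176 0.000
      vertex 5.442 0.176 17.000
    endloop
  endfacet
  facet normal -0.6235 -0.7818 0.0000
    outer loop
      vertex 0.693 3.963 0.000
      vertex 5.442 0.176 17.000
      vertex 0.693 3.963 17.000
    endloop
  endfacet
  facet normal 0.2224 -0.9750 0.0000
    outer loop
      vertex 5.442 0.176 0.000
      vertex 11.364 1.527 0.000
      vertex 11.364 1.527 17.000
    endloop
  endfacet
  facet normal 0.2224 -0.9750 0.0000
    outer loop
      vertex 5.442 0.176 0.000
      vertex 11.364 1.527 17.000
      vertex 5.442 0.176 17.000
    endloop
  endfacet
  facet normal 0.9009 -0.4339 0.0000
    outer loop
      vertex 11.364 1.527 0.000
      vertex 14.000 7.000 0.000
      vertex 14.000 7.000 17.000
    endloop
  endfacet
  facet normal 0.9009 -0.4339 0.0000
    outer loop
      vertex 11.364 1.527 0.000
      vertex 14.000 7.000 17.000
      vertex 11.364 1.527 17.000
    endloop
  endfacet
endsolid part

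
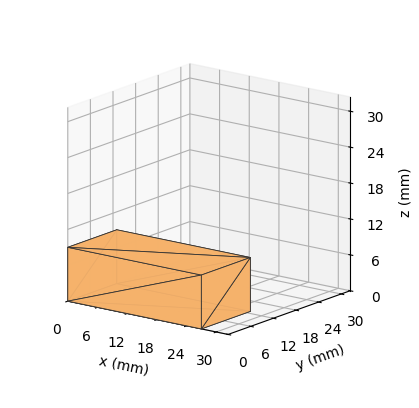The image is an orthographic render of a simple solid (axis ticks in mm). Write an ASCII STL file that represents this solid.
Reading the render: the shape is a rectangular box, roughly 27 × 13 mm footprint and 9 mm tall (dimensions read to the nearest mm from the axis ticks). For the STL, each face is triangulated and given an outward normal.

solid part
  facet normal 0.0000 0.0000 -1.0000
    outer loop
      vertex 27.00 13.00 0.00
      vertex 27.00 0.00 0.00
      vertex 0.00 0.00 0.00
    endloop
  endfacet
  facet normal 0.0000 0.0000 -1.0000
    outer loop
      vertex 0.00 13.00 0.00
      vertex 27.00 13.00 0.00
      vertex 0.00 0.00 0.00
    endloop
  endfacet
  facet normal 0.0000 0.0000 1.0000
    outer loop
      vertex 0.00 0.00 9.00
      vertex 27.00 0.00 9.00
      vertex 27.00 13.00 9.00
    endloop
  endfacet
  facet normal 0.0000 0.0000 1.0000
    outer loop
      vertex 0.00 0.00 9.00
      vertex 27.00 13.00 9.00
      vertex 0.00 13.00 9.00
    endloop
  endfacet
  facet normal 0.0000 -1.0000 0.0000
    outer loop
      vertex 0.00 0.00 0.00
      vertex 27.00 0.00 0.00
      vertex 27.00 0.00 9.00
    endloop
  endfacet
  facet normal 0.0000 -1.0000 0.0000
    outer loop
      vertex 0.00 0.00 0.00
      vertex 27.00 0.00 9.00
      vertex 0.00 0.00 9.00
    endloop
  endfacet
  facet normal 0.0000 1.0000 0.0000
    outer loop
      vertex 27.00 13.00 9.00
      vertex 27.00 13.00 0.00
      vertex 0.00 13.00 0.00
    endloop
  endfacet
  facet normal 0.0000 1.0000 0.0000
    outer loop
      vertex 0.00 13.00 9.00
      vertex 27.00 13.00 9.00
      vertex 0.00 13.00 0.00
    endloop
  endfacet
  facet normal -1.0000 0.0000 0.0000
    outer loop
      vertex 0.00 13.00 9.00
      vertex 0.00 13.00 0.00
      vertex 0.00 0.00 0.00
    endloop
  endfacet
  facet normal -1.0000 0.0000 0.0000
    outer loop
      vertex 0.00 0.00 9.00
      vertex 0.00 13.00 9.00
      vertex 0.00 0.00 0.00
    endloop
  endfacet
  facet normal 1.0000 0.0000 0.0000
    outer loop
      vertex 27.00 0.00 0.00
      vertex 27.00 13.00 0.00
      vertex 27.00 13.00 9.00
    endloop
  endfacet
  facet normal 1.0000 0.0000 0.0000
    outer loop
      vertex 27.00 0.00 0.00
      vertex 27.00 13.00 9.00
      vertex 27.00 0.00 9.00
    endloop
  endfacet
endsolid part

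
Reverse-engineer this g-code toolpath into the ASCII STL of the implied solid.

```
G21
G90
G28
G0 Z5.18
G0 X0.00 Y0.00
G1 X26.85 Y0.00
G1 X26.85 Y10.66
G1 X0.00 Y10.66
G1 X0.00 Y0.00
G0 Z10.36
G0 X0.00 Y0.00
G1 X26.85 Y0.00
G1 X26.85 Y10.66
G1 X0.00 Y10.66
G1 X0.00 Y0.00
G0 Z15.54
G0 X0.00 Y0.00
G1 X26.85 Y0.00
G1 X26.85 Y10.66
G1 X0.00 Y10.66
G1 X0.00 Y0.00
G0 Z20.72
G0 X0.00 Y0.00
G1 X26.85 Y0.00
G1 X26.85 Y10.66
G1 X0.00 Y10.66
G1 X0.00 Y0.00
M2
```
solid part
  facet normal 0.0000 0.0000 -1.0000
    outer loop
      vertex 26.85 10.66 0.00
      vertex 26.85 0.00 0.00
      vertex 0.00 0.00 0.00
    endloop
  endfacet
  facet normal 0.0000 0.0000 -1.0000
    outer loop
      vertex 0.00 10.66 0.00
      vertex 26.85 10.66 0.00
      vertex 0.00 0.00 0.00
    endloop
  endfacet
  facet normal 0.0000 0.0000 1.0000
    outer loop
      vertex 0.00 0.00 20.72
      vertex 26.85 0.00 20.72
      vertex 26.85 10.66 20.72
    endloop
  endfacet
  facet normal 0.0000 0.0000 1.0000
    outer loop
      vertex 0.00 0.00 20.72
      vertex 26.85 10.66 20.72
      vertex 0.00 10.66 20.72
    endloop
  endfacet
  facet normal 0.0000 -1.0000 0.0000
    outer loop
      vertex 0.00 0.00 0.00
      vertex 26.85 0.00 0.00
      vertex 26.85 0.00 20.72
    endloop
  endfacet
  facet normal 0.0000 -1.0000 0.0000
    outer loop
      vertex 0.00 0.00 0.00
      vertex 26.85 0.00 20.72
      vertex 0.00 0.00 20.72
    endloop
  endfacet
  facet normal 0.0000 1.0000 0.0000
    outer loop
      vertex 26.85 10.66 20.72
      vertex 26.85 10.66 0.00
      vertex 0.00 10.66 0.00
    endloop
  endfacet
  facet normal 0.0000 1.0000 0.0000
    outer loop
      vertex 0.00 10.66 20.72
      vertex 26.85 10.66 20.72
      vertex 0.00 10.66 0.00
    endloop
  endfacet
  facet normal -1.0000 0.0000 0.0000
    outer loop
      vertex 0.00 10.66 20.72
      vertex 0.00 10.66 0.00
      vertex 0.00 0.00 0.00
    endloop
  endfacet
  facet normal -1.0000 0.0000 0.0000
    outer loop
      vertex 0.00 0.00 20.72
      vertex 0.00 10.66 20.72
      vertex 0.00 0.00 0.00
    endloop
  endfacet
  facet normal 1.0000 0.0000 0.0000
    outer loop
      vertex 26.85 0.00 0.00
      vertex 26.85 10.66 0.00
      vertex 26.85 10.66 20.72
    endloop
  endfacet
  facet normal 1.0000 0.0000 0.0000
    outer loop
      vertex 26.85 0.00 0.00
      vertex 26.85 10.66 20.72
      vertex 26.85 0.00 20.72
    endloop
  endfacet
endsolid part

The G0 Z moves step by Δz≈5.18 mm. Every layer's G1 loop is the same polygon, so the solid is a straight extrusion of it from z=0 to z≈20.7. Closing with flat bottom and top caps and triangulating gives 12 facets — a rectangular box, roughly 26.9 × 10.7 mm footprint and 20.7 mm tall.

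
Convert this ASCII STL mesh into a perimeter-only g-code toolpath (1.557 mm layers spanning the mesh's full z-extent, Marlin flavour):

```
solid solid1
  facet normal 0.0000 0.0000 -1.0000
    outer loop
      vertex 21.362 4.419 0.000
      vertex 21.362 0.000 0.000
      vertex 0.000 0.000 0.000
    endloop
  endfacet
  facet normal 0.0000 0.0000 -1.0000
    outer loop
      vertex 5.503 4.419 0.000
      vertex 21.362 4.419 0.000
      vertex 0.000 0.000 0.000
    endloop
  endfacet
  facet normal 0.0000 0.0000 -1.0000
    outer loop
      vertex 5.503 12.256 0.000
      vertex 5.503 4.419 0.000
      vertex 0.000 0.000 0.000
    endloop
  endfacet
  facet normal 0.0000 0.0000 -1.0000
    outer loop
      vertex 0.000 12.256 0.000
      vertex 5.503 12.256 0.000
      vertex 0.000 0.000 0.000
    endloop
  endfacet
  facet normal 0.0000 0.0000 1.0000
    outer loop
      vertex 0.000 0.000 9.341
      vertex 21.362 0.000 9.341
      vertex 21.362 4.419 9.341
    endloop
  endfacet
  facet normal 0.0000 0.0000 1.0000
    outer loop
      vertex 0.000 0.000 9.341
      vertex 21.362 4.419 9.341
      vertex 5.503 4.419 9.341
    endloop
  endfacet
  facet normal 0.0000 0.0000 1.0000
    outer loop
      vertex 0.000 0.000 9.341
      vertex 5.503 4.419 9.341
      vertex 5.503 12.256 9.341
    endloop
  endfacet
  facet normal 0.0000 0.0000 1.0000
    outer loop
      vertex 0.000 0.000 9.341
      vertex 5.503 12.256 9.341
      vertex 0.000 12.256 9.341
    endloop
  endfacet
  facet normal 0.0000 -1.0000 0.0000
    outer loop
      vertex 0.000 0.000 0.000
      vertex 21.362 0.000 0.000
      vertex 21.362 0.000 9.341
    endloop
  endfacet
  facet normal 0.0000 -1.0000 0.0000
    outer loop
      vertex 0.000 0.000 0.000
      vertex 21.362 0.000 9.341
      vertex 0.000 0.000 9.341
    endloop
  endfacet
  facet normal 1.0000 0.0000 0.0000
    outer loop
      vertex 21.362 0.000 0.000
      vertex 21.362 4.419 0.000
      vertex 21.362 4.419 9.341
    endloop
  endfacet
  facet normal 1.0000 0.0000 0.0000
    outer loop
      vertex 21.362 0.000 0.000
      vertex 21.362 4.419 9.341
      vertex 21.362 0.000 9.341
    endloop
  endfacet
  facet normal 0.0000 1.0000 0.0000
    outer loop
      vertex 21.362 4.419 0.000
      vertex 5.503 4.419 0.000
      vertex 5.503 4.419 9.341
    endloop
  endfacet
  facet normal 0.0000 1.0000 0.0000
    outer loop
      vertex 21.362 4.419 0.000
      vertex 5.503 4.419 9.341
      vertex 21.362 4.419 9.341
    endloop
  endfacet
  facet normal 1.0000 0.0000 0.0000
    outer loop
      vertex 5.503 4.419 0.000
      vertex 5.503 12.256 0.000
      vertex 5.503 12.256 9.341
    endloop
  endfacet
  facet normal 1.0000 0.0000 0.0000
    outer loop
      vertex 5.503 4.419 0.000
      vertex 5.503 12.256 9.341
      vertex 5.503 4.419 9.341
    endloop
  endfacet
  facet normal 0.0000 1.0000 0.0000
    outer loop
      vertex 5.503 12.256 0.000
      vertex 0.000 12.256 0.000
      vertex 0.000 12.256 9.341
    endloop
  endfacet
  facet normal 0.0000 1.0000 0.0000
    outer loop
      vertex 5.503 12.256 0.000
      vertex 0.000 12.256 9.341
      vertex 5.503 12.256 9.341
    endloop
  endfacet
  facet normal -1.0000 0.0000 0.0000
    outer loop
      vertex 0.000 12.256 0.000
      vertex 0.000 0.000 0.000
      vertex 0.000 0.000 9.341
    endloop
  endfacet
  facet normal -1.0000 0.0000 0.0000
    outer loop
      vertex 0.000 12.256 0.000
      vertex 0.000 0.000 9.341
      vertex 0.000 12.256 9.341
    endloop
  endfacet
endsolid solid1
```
; perimeter-only toolpath
G21 ; units = mm
G90 ; absolute positioning
G28 ; home
; layer 1
G0 Z1.557
G0 X0.000 Y0.000
G1 X21.362 Y0.000
G1 X21.362 Y4.419
G1 X5.503 Y4.419
G1 X5.503 Y12.256
G1 X0.000 Y12.256
G1 X0.000 Y0.000
; layer 2
G0 Z3.114
G0 X0.000 Y0.000
G1 X21.362 Y0.000
G1 X21.362 Y4.419
G1 X5.503 Y4.419
G1 X5.503 Y12.256
G1 X0.000 Y12.256
G1 X0.000 Y0.000
; layer 3
G0 Z4.670
G0 X0.000 Y0.000
G1 X21.362 Y0.000
G1 X21.362 Y4.419
G1 X5.503 Y4.419
G1 X5.503 Y12.256
G1 X0.000 Y12.256
G1 X0.000 Y0.000
; layer 4
G0 Z6.227
G0 X0.000 Y0.000
G1 X21.362 Y0.000
G1 X21.362 Y4.419
G1 X5.503 Y4.419
G1 X5.503 Y12.256
G1 X0.000 Y12.256
G1 X0.000 Y0.000
; layer 5
G0 Z7.784
G0 X0.000 Y0.000
G1 X21.362 Y0.000
G1 X21.362 Y4.419
G1 X5.503 Y4.419
G1 X5.503 Y12.256
G1 X0.000 Y12.256
G1 X0.000 Y0.000
; layer 6
G0 Z9.341
G0 X0.000 Y0.000
G1 X21.362 Y0.000
G1 X21.362 Y4.419
G1 X5.503 Y4.419
G1 X5.503 Y12.256
G1 X0.000 Y12.256
G1 X0.000 Y0.000
M2 ; end

The solid is an L-shaped prism: outer 21.4 × 12.3 mm, arm thicknesses ≈ 4.42 mm (horizontal) and 5.5 mm (vertical), extruded 9.34 mm in z. Slicing at Δz = 1.557 mm — 6 equal slices spanning the solid's height, so layer i sits at z = i·h/6 — gives 6 non-empty perimeters. Each is a 6-segment closed polygon; G0 lifts to the layer z and rapids to the start vertex, then G1 traces the edges.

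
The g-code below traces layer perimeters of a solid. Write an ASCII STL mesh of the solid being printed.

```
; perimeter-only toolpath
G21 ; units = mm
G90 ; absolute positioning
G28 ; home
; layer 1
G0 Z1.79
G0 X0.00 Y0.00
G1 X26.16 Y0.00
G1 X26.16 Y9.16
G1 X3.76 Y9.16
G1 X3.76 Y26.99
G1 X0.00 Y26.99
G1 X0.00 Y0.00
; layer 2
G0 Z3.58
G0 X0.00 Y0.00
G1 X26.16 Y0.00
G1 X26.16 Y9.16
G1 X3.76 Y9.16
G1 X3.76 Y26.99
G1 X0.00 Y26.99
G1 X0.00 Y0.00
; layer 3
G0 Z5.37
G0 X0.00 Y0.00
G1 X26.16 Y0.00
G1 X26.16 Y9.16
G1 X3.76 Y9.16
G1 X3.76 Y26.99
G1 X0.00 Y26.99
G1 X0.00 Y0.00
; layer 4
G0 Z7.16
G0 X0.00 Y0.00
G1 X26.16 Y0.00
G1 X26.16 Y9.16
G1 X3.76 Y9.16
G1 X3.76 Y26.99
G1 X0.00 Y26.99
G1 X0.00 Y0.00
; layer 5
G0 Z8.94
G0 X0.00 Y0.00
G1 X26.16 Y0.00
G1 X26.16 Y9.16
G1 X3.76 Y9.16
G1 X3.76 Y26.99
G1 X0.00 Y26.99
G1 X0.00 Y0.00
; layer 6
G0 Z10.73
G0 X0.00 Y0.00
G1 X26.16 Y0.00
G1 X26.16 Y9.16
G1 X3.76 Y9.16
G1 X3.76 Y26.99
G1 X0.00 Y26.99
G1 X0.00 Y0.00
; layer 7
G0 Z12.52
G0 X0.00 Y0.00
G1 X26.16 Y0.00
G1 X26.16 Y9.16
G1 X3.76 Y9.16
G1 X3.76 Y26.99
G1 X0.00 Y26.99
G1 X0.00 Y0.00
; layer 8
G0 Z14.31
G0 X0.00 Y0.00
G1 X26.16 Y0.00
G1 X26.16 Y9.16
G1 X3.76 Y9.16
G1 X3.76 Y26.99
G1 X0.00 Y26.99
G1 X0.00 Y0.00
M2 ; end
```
solid part
  facet normal 0.0000 0.0000 -1.0000
    outer loop
      vertex 26.16 9.16 0.00
      vertex 26.16 0.00 0.00
      vertex 0.00 0.00 0.00
    endloop
  endfacet
  facet normal 0.0000 0.0000 -1.0000
    outer loop
      vertex 3.76 9.16 0.00
      vertex 26.16 9.16 0.00
      vertex 0.00 0.00 0.00
    endloop
  endfacet
  facet normal 0.0000 0.0000 -1.0000
    outer loop
      vertex 3.76 26.99 0.00
      vertex 3.76 9.16 0.00
      vertex 0.00 0.00 0.00
    endloop
  endfacet
  facet normal 0.0000 0.0000 -1.0000
    outer loop
      vertex 0.00 26.99 0.00
      vertex 3.76 26.99 0.00
      vertex 0.00 0.00 0.00
    endloop
  endfacet
  facet normal 0.0000 0.0000 1.0000
    outer loop
      vertex 0.00 0.00 14.31
      vertex 26.16 0.00 14.31
      vertex 26.16 9.16 14.31
    endloop
  endfacet
  facet normal 0.0000 0.0000 1.0000
    outer loop
      vertex 0.00 0.00 14.31
      vertex 26.16 9.16 14.31
      vertex 3.76 9.16 14.31
    endloop
  endfacet
  facet normal 0.0000 0.0000 1.0000
    outer loop
      vertex 0.00 0.00 14.31
      vertex 3.76 9.16 14.31
      vertex 3.76 26.99 14.31
    endloop
  endfacet
  facet normal 0.0000 0.0000 1.0000
    outer loop
      vertex 0.00 0.00 14.31
      vertex 3.76 26.99 14.31
      vertex 0.00 26.99 14.31
    endloop
  endfacet
  facet normal 0.0000 -1.0000 0.0000
    outer loop
      vertex 0.00 0.00 0.00
      vertex 26.16 0.00 0.00
      vertex 26.16 0.00 14.31
    endloop
  endfacet
  facet normal 0.0000 -1.0000 0.0000
    outer loop
      vertex 0.00 0.00 0.00
      vertex 26.16 0.00 14.31
      vertex 0.00 0.00 14.31
    endloop
  endfacet
  facet normal 1.0000 0.0000 0.0000
    outer loop
      vertex 26.16 0.00 0.00
      vertex 26.16 9.16 0.00
      vertex 26.16 9.16 14.31
    endloop
  endfacet
  facet normal 1.0000 0.0000 0.0000
    outer loop
      vertex 26.16 0.00 0.00
      vertex 26.16 9.16 14.31
      vertex 26.16 0.00 14.31
    endloop
  endfacet
  facet normal 0.0000 1.0000 0.0000
    outer loop
      vertex 26.16 9.16 0.00
      vertex 3.76 9.16 0.00
      vertex 3.76 9.16 14.31
    endloop
  endfacet
  facet normal 0.0000 1.0000 0.0000
    outer loop
      vertex 26.16 9.16 0.00
      vertex 3.76 9.16 14.31
      vertex 26.16 9.16 14.31
    endloop
  endfacet
  facet normal 1.0000 0.0000 0.0000
    outer loop
      vertex 3.76 9.16 0.00
      vertex 3.76 26.99 0.00
      vertex 3.76 26.99 14.31
    endloop
  endfacet
  facet normal 1.0000 0.0000 0.0000
    outer loop
      vertex 3.76 9.16 0.00
      vertex 3.76 26.99 14.31
      vertex 3.76 9.16 14.31
    endloop
  endfacet
  facet normal 0.0000 1.0000 0.0000
    outer loop
      vertex 3.76 26.99 0.00
      vertex 0.00 26.99 0.00
      vertex 0.00 26.99 14.31
    endloop
  endfacet
  facet normal 0.0000 1.0000 0.0000
    outer loop
      vertex 3.76 26.99 0.00
      vertex 0.00 26.99 14.31
      vertex 3.76 26.99 14.31
    endloop
  endfacet
  facet normal -1.0000 0.0000 0.0000
    outer loop
      vertex 0.00 26.99 0.00
      vertex 0.00 0.00 0.00
      vertex 0.00 0.00 14.31
    endloop
  endfacet
  facet normal -1.0000 0.0000 0.0000
    outer loop
      vertex 0.00 26.99 0.00
      vertex 0.00 0.00 14.31
      vertex 0.00 26.99 14.31
    endloop
  endfacet
endsolid part

The G0 Z moves step by Δz≈1.79 mm. Every layer's G1 loop is the same polygon, so the solid is a straight extrusion of it from z=0 to z≈14.3. Closing with flat bottom and top caps and triangulating gives 20 facets — an L-shaped prism: outer 26.2 × 27 mm, arm thicknesses ≈ 9.16 mm (horizontal) and 3.76 mm (vertical), extruded 14.3 mm in z.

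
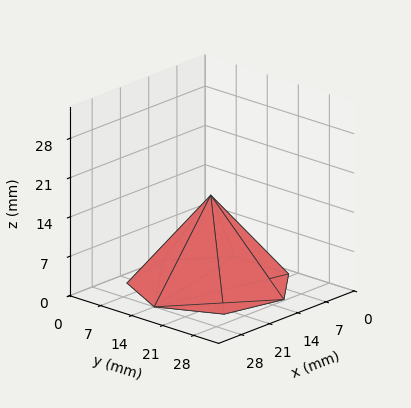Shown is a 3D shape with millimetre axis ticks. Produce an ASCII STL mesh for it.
Reading the render: the shape is a regular 7-sided pyramid, base circumscribed radius ≈ 14 mm, apex at z ≈ 16 mm (dimensions read to the nearest mm from the axis ticks). For the STL, each face is triangulated and given an outward normal.

solid part
  facet normal 0.0000 0.0000 -1.0000
    outer loop
      vertex 10.885 27.649 0.000
      vertex 22.729 24.946 0.000
      vertex 28.000 14.000 0.000
    endloop
  endfacet
  facet normal 0.0000 0.0000 -1.0000
    outer loop
      vertex 1.386 20.074 0.000
      vertex 10.885 27.649 0.000
      vertex 28.000 14.000 0.000
    endloop
  endfacet
  facet normal 0.0000 0.0000 -1.0000
    outer loop
      vertex 1.386 7.926 0.000
      vertex 1.386 20.074 0.000
      vertex 28.000 14.000 0.000
    endloop
  endfacet
  facet normal 0.0000 0.0000 -1.0000
    outer loop
      vertex 10.885 0.351 0.000
      vertex 1.386 7.926 0.000
      vertex 28.000 14.000 0.000
    endloop
  endfacet
  facet normal 0.0000 0.0000 -1.0000
    outer loop
      vertex 22.729 3.054 0.000
      vertex 10.885 0.351 0.000
      vertex 28.000 14.000 0.000
    endloop
  endfacet
  facet normal 0.7075 0.3407 0.6191
    outer loop
      vertex 28.000 14.000 0.000
      vertex 22.729 24.946 0.000
      vertex 14.000 14.000 16.000
    endloop
  endfacet
  facet normal 0.1747 0.7656 0.6191
    outer loop
      vertex 22.729 24.946 0.000
      vertex 10.885 27.649 0.000
      vertex 14.000 14.000 16.000
    endloop
  endfacet
  facet normal -0.4896 0.6140 0.6191
    outer loop
      vertex 10.885 27.649 0.000
      vertex 1.386 20.074 0.000
      vertex 14.000 14.000 16.000
    endloop
  endfacet
  facet normal -0.7853 0.0000 0.6191
    outer loop
      vertex 1.386 20.074 0.000
      vertex 1.386 7.926 0.000
      vertex 14.000 14.000 16.000
    endloop
  endfacet
  facet normal -0.4896 -0.6140 0.6191
    outer loop
      vertex 1.386 7.926 0.000
      vertex 10.885 0.351 0.000
      vertex 14.000 14.000 16.000
    endloop
  endfacet
  facet normal 0.1747 -0.7656 0.6191
    outer loop
      vertex 10.885 0.351 0.000
      vertex 22.729 3.054 0.000
      vertex 14.000 14.000 16.000
    endloop
  endfacet
  facet normal 0.7075 -0.3407 0.6191
    outer loop
      vertex 22.729 3.054 0.000
      vertex 28.000 14.000 0.000
      vertex 14.000 14.000 16.000
    endloop
  endfacet
endsolid part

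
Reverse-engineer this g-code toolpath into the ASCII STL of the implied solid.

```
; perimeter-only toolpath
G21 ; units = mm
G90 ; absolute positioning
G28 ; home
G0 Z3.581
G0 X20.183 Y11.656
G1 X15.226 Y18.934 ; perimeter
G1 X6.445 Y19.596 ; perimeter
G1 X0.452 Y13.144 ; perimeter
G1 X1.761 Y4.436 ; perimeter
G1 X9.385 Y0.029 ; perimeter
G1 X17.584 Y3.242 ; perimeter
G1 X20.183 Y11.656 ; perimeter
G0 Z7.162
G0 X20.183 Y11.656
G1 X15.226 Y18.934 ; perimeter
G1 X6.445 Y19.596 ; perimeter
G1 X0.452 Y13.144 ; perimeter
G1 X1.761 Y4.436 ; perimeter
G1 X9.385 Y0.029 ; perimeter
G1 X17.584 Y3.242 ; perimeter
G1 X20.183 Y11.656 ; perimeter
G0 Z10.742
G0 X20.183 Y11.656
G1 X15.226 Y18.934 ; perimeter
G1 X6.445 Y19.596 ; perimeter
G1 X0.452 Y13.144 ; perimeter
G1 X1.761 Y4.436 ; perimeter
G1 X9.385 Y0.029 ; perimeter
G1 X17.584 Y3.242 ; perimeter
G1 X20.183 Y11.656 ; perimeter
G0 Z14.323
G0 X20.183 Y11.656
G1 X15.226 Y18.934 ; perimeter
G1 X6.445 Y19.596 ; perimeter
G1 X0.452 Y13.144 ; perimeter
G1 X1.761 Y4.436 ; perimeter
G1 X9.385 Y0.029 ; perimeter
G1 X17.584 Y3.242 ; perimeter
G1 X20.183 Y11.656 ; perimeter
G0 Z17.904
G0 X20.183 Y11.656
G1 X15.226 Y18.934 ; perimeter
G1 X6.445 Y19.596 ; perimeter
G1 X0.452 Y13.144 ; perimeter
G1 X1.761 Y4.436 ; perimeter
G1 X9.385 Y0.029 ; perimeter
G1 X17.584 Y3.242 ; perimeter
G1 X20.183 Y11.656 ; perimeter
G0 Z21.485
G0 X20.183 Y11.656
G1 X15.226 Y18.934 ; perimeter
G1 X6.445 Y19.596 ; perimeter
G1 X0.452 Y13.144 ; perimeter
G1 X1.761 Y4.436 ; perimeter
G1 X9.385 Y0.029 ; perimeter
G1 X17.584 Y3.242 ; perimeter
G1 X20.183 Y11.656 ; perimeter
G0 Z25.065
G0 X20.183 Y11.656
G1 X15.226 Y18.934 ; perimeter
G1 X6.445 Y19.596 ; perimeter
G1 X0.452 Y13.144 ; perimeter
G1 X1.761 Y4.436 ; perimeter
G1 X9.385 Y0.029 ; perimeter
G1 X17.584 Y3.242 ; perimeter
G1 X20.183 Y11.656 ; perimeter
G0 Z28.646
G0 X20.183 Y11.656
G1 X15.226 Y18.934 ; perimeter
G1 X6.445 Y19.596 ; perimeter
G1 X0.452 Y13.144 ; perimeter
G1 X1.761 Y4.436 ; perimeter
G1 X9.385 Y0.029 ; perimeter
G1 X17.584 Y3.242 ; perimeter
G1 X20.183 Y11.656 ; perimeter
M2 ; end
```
solid part
  facet normal 0.0000 0.0000 -1.0000
    outer loop
      vertex 6.445 19.596 0.000
      vertex 15.226 18.934 0.000
      vertex 20.183 11.656 0.000
    endloop
  endfacet
  facet normal 0.0000 0.0000 -1.0000
    outer loop
      vertex 0.452 13.144 0.000
      vertex 6.445 19.596 0.000
      vertex 20.183 11.656 0.000
    endloop
  endfacet
  facet normal 0.0000 0.0000 -1.0000
    outer loop
      vertex 1.761 4.436 0.000
      vertex 0.452 13.144 0.000
      vertex 20.183 11.656 0.000
    endloop
  endfacet
  facet normal 0.0000 0.0000 -1.0000
    outer loop
      vertex 9.385 0.029 0.000
      vertex 1.761 4.436 0.000
      vertex 20.183 11.656 0.000
    endloop
  endfacet
  facet normal 0.0000 0.0000 -1.0000
    outer loop
      vertex 17.584 3.242 0.000
      vertex 9.385 0.029 0.000
      vertex 20.183 11.656 0.000
    endloop
  endfacet
  facet normal 0.0000 0.0000 1.0000
    outer loop
      vertex 20.183 11.656 28.646
      vertex 15.226 18.934 28.646
      vertex 6.445 19.596 28.646
    endloop
  endfacet
  facet normal 0.0000 0.0000 1.0000
    outer loop
      vertex 20.183 11.656 28.646
      vertex 6.445 19.596 28.646
      vertex 0.452 13.144 28.646
    endloop
  endfacet
  facet normal 0.0000 0.0000 1.0000
    outer loop
      vertex 20.183 11.656 28.646
      vertex 0.452 13.144 28.646
      vertex 1.761 4.436 28.646
    endloop
  endfacet
  facet normal 0.0000 0.0000 1.0000
    outer loop
      vertex 20.183 11.656 28.646
      vertex 1.761 4.436 28.646
      vertex 9.385 0.029 28.646
    endloop
  endfacet
  facet normal 0.0000 0.0000 1.0000
    outer loop
      vertex 20.183 11.656 28.646
      vertex 9.385 0.029 28.646
      vertex 17.584 3.242 28.646
    endloop
  endfacet
  facet normal 0.8265 0.5629 0.0000
    outer loop
      vertex 20.183 11.656 0.000
      vertex 15.226 18.934 0.000
      vertex 15.226 18.934 28.646
    endloop
  endfacet
  facet normal 0.8265 0.5629 0.0000
    outer loop
      vertex 20.183 11.656 0.000
      vertex 15.226 18.934 28.646
      vertex 20.183 11.656 28.646
    endloop
  endfacet
  facet normal 0.0752 0.9972 0.0000
    outer loop
      vertex 15.226 18.934 0.000
      vertex 6.445 19.596 0.000
      vertex 6.445 19.596 28.646
    endloop
  endfacet
  facet normal 0.0752 0.9972 0.0000
    outer loop
      vertex 15.226 18.934 0.000
      vertex 6.445 19.596 28.646
      vertex 15.226 18.934 28.646
    endloop
  endfacet
  facet normal -0.7327 0.6806 0.0000
    outer loop
      vertex 6.445 19.596 0.000
      vertex 0.452 13.144 0.000
      vertex 0.452 13.144 28.646
    endloop
  endfacet
  facet normal -0.7327 0.6806 0.0000
    outer loop
      vertex 6.445 19.596 0.000
      vertex 0.452 13.144 28.646
      vertex 6.445 19.596 28.646
    endloop
  endfacet
  facet normal -0.9889 -0.1487 0.0000
    outer loop
      vertex 0.452 13.144 0.000
      vertex 1.761 4.436 0.000
      vertex 1.761 4.436 28.646
    endloop
  endfacet
  facet normal -0.9889 -0.1487 0.0000
    outer loop
      vertex 0.452 13.144 0.000
      vertex 1.761 4.436 28.646
      vertex 0.452 13.144 28.646
    endloop
  endfacet
  facet normal -0.5004 -0.8658 0.0000
    outer loop
      vertex 1.761 4.436 0.000
      vertex 9.385 0.029 0.000
      vertex 9.385 0.029 28.646
    endloop
  endfacet
  facet normal -0.5004 -0.8658 0.0000
    outer loop
      vertex 1.761 4.436 0.000
      vertex 9.385 0.029 28.646
      vertex 1.761 4.436 28.646
    endloop
  endfacet
  facet normal 0.3649 -0.9311 0.0000
    outer loop
      vertex 9.385 0.029 0.000
      vertex 17.584 3.242 0.000
      vertex 17.584 3.242 28.646
    endloop
  endfacet
  facet normal 0.3649 -0.9311 0.0000
    outer loop
      vertex 9.385 0.029 0.000
      vertex 17.584 3.242 28.646
      vertex 9.385 0.029 28.646
    endloop
  endfacet
  facet normal 0.9555 -0.2951 0.0000
    outer loop
      vertex 17.584 3.242 0.000
      vertex 20.183 11.656 0.000
      vertex 20.183 11.656 28.646
    endloop
  endfacet
  facet normal 0.9555 -0.2951 0.0000
    outer loop
      vertex 17.584 3.242 0.000
      vertex 20.183 11.656 28.646
      vertex 17.584 3.242 28.646
    endloop
  endfacet
endsolid part

The G0 Z moves step by Δz≈3.581 mm. Every layer's G1 loop is the same polygon, so the solid is a straight extrusion of it from z=0 to z≈28.6. Closing with flat bottom and top caps and triangulating gives 24 facets — a regular 7-sided prism (a cylinder approximated with 7 flat sides), circumscribed radius ≈ 10.1 mm, height ≈ 28.6 mm.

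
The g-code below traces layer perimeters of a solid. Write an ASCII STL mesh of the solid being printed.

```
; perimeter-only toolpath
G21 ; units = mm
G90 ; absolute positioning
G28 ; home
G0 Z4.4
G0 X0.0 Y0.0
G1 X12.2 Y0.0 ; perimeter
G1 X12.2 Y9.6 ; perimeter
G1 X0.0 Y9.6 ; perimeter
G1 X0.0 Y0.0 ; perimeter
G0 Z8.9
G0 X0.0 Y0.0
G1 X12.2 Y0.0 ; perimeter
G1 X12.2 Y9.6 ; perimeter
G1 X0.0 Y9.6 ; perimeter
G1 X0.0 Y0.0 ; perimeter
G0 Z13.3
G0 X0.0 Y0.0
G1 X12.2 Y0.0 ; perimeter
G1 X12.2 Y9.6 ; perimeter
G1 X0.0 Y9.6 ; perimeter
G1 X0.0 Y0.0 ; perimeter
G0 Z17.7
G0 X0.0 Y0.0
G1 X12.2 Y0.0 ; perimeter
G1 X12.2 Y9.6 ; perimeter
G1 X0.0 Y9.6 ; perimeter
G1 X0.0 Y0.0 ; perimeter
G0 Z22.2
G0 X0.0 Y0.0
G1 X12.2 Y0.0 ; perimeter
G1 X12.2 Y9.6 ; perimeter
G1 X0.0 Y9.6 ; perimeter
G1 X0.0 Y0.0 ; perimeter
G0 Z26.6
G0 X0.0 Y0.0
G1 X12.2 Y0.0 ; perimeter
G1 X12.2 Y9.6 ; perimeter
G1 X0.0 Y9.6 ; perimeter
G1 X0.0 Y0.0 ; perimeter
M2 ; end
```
solid part
  facet normal 0.0000 0.0000 -1.0000
    outer loop
      vertex 12.2 9.6 0.0
      vertex 12.2 0.0 0.0
      vertex 0.0 0.0 0.0
    endloop
  endfacet
  facet normal 0.0000 0.0000 -1.0000
    outer loop
      vertex 0.0 9.6 0.0
      vertex 12.2 9.6 0.0
      vertex 0.0 0.0 0.0
    endloop
  endfacet
  facet normal 0.0000 0.0000 1.0000
    outer loop
      vertex 0.0 0.0 26.6
      vertex 12.2 0.0 26.6
      vertex 12.2 9.6 26.6
    endloop
  endfacet
  facet normal 0.0000 0.0000 1.0000
    outer loop
      vertex 0.0 0.0 26.6
      vertex 12.2 9.6 26.6
      vertex 0.0 9.6 26.6
    endloop
  endfacet
  facet normal 0.0000 -1.0000 0.0000
    outer loop
      vertex 0.0 0.0 0.0
      vertex 12.2 0.0 0.0
      vertex 12.2 0.0 26.6
    endloop
  endfacet
  facet normal 0.0000 -1.0000 0.0000
    outer loop
      vertex 0.0 0.0 0.0
      vertex 12.2 0.0 26.6
      vertex 0.0 0.0 26.6
    endloop
  endfacet
  facet normal 0.0000 1.0000 0.0000
    outer loop
      vertex 12.2 9.6 26.6
      vertex 12.2 9.6 0.0
      vertex 0.0 9.6 0.0
    endloop
  endfacet
  facet normal 0.0000 1.0000 0.0000
    outer loop
      vertex 0.0 9.6 26.6
      vertex 12.2 9.6 26.6
      vertex 0.0 9.6 0.0
    endloop
  endfacet
  facet normal -1.0000 0.0000 0.0000
    outer loop
      vertex 0.0 9.6 26.6
      vertex 0.0 9.6 0.0
      vertex 0.0 0.0 0.0
    endloop
  endfacet
  facet normal -1.0000 0.0000 0.0000
    outer loop
      vertex 0.0 0.0 26.6
      vertex 0.0 9.6 26.6
      vertex 0.0 0.0 0.0
    endloop
  endfacet
  facet normal 1.0000 0.0000 0.0000
    outer loop
      vertex 12.2 0.0 0.0
      vertex 12.2 9.6 0.0
      vertex 12.2 9.6 26.6
    endloop
  endfacet
  facet normal 1.0000 0.0000 0.0000
    outer loop
      vertex 12.2 0.0 0.0
      vertex 12.2 9.6 26.6
      vertex 12.2 0.0 26.6
    endloop
  endfacet
endsolid part

The G0 Z moves step by Δz≈4.4 mm. Every layer's G1 loop is the same polygon, so the solid is a straight extrusion of it from z=0 to z≈26.6. Closing with flat bottom and top caps and triangulating gives 12 facets — a rectangular box, roughly 12.2 × 9.6 mm footprint and 26.6 mm tall.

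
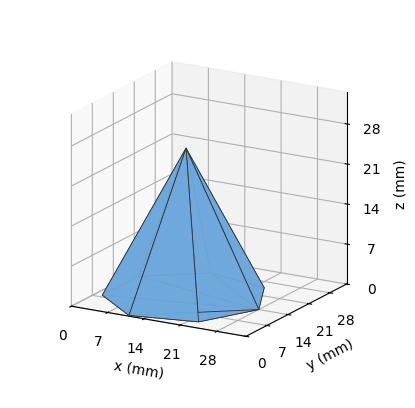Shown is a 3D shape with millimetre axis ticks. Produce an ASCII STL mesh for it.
Reading the render: the shape is a regular 7-sided pyramid, base circumscribed radius ≈ 14 mm, apex at z ≈ 26 mm (dimensions read to the nearest mm from the axis ticks). For the STL, each face is triangulated and given an outward normal.

solid part
  facet normal 0.0000 0.0000 -1.0000
    outer loop
      vertex 10.885 27.649 0.000
      vertex 22.729 24.946 0.000
      vertex 28.000 14.000 0.000
    endloop
  endfacet
  facet normal 0.0000 0.0000 -1.0000
    outer loop
      vertex 1.386 20.074 0.000
      vertex 10.885 27.649 0.000
      vertex 28.000 14.000 0.000
    endloop
  endfacet
  facet normal 0.0000 0.0000 -1.0000
    outer loop
      vertex 1.386 7.926 0.000
      vertex 1.386 20.074 0.000
      vertex 28.000 14.000 0.000
    endloop
  endfacet
  facet normal 0.0000 0.0000 -1.0000
    outer loop
      vertex 10.885 0.351 0.000
      vertex 1.386 7.926 0.000
      vertex 28.000 14.000 0.000
    endloop
  endfacet
  facet normal 0.0000 0.0000 -1.0000
    outer loop
      vertex 22.729 3.054 0.000
      vertex 10.885 0.351 0.000
      vertex 28.000 14.000 0.000
    endloop
  endfacet
  facet normal 0.8106 0.3904 0.4365
    outer loop
      vertex 28.000 14.000 0.000
      vertex 22.729 24.946 0.000
      vertex 14.000 14.000 26.000
    endloop
  endfacet
  facet normal 0.2002 0.8772 0.4365
    outer loop
      vertex 22.729 24.946 0.000
      vertex 10.885 27.649 0.000
      vertex 14.000 14.000 26.000
    endloop
  endfacet
  facet normal -0.5610 0.7034 0.4365
    outer loop
      vertex 10.885 27.649 0.000
      vertex 1.386 20.074 0.000
      vertex 14.000 14.000 26.000
    endloop
  endfacet
  facet normal -0.8997 0.0000 0.4365
    outer loop
      vertex 1.386 20.074 0.000
      vertex 1.386 7.926 0.000
      vertex 14.000 14.000 26.000
    endloop
  endfacet
  facet normal -0.5610 -0.7034 0.4365
    outer loop
      vertex 1.386 7.926 0.000
      vertex 10.885 0.351 0.000
      vertex 14.000 14.000 26.000
    endloop
  endfacet
  facet normal 0.2002 -0.8772 0.4365
    outer loop
      vertex 10.885 0.351 0.000
      vertex 22.729 3.054 0.000
      vertex 14.000 14.000 26.000
    endloop
  endfacet
  facet normal 0.8106 -0.3904 0.4365
    outer loop
      vertex 22.729 3.054 0.000
      vertex 28.000 14.000 0.000
      vertex 14.000 14.000 26.000
    endloop
  endfacet
endsolid part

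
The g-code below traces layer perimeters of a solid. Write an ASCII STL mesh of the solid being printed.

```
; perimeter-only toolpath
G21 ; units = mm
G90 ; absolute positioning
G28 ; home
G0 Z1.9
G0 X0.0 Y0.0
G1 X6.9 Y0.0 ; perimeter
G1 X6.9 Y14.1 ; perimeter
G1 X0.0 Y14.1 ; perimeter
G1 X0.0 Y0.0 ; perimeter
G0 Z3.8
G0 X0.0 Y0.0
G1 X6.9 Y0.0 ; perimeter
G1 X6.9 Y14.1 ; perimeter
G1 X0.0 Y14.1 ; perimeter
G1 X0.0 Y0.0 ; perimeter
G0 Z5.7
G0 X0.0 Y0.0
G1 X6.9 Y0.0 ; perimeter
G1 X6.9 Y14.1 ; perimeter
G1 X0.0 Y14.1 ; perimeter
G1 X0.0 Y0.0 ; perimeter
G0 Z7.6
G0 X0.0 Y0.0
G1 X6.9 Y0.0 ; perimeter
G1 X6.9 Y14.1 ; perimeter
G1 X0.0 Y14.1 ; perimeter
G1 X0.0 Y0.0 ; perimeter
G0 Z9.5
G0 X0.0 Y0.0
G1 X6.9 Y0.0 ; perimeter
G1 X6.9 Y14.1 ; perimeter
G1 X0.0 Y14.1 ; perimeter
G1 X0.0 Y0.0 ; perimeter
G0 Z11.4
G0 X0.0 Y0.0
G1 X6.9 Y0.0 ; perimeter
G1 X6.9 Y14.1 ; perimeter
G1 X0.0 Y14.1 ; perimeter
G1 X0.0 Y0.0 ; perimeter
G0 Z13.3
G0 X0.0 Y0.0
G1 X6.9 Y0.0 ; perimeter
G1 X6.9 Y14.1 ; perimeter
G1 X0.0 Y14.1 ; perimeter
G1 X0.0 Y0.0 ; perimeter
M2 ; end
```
solid part
  facet normal 0.0000 0.0000 -1.0000
    outer loop
      vertex 6.9 14.1 0.0
      vertex 6.9 0.0 0.0
      vertex 0.0 0.0 0.0
    endloop
  endfacet
  facet normal 0.0000 0.0000 -1.0000
    outer loop
      vertex 0.0 14.1 0.0
      vertex 6.9 14.1 0.0
      vertex 0.0 0.0 0.0
    endloop
  endfacet
  facet normal 0.0000 0.0000 1.0000
    outer loop
      vertex 0.0 0.0 13.3
      vertex 6.9 0.0 13.3
      vertex 6.9 14.1 13.3
    endloop
  endfacet
  facet normal 0.0000 0.0000 1.0000
    outer loop
      vertex 0.0 0.0 13.3
      vertex 6.9 14.1 13.3
      vertex 0.0 14.1 13.3
    endloop
  endfacet
  facet normal 0.0000 -1.0000 0.0000
    outer loop
      vertex 0.0 0.0 0.0
      vertex 6.9 0.0 0.0
      vertex 6.9 0.0 13.3
    endloop
  endfacet
  facet normal 0.0000 -1.0000 0.0000
    outer loop
      vertex 0.0 0.0 0.0
      vertex 6.9 0.0 13.3
      vertex 0.0 0.0 13.3
    endloop
  endfacet
  facet normal 0.0000 1.0000 0.0000
    outer loop
      vertex 6.9 14.1 13.3
      vertex 6.9 14.1 0.0
      vertex 0.0 14.1 0.0
    endloop
  endfacet
  facet normal 0.0000 1.0000 0.0000
    outer loop
      vertex 0.0 14.1 13.3
      vertex 6.9 14.1 13.3
      vertex 0.0 14.1 0.0
    endloop
  endfacet
  facet normal -1.0000 0.0000 0.0000
    outer loop
      vertex 0.0 14.1 13.3
      vertex 0.0 14.1 0.0
      vertex 0.0 0.0 0.0
    endloop
  endfacet
  facet normal -1.0000 0.0000 0.0000
    outer loop
      vertex 0.0 0.0 13.3
      vertex 0.0 14.1 13.3
      vertex 0.0 0.0 0.0
    endloop
  endfacet
  facet normal 1.0000 0.0000 0.0000
    outer loop
      vertex 6.9 0.0 0.0
      vertex 6.9 14.1 0.0
      vertex 6.9 14.1 13.3
    endloop
  endfacet
  facet normal 1.0000 0.0000 0.0000
    outer loop
      vertex 6.9 0.0 0.0
      vertex 6.9 14.1 13.3
      vertex 6.9 0.0 13.3
    endloop
  endfacet
endsolid part

The G0 Z moves step by Δz≈1.9 mm. Every layer's G1 loop is the same polygon, so the solid is a straight extrusion of it from z=0 to z≈13.3. Closing with flat bottom and top caps and triangulating gives 12 facets — a rectangular box, roughly 6.9 × 14.1 mm footprint and 13.3 mm tall.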